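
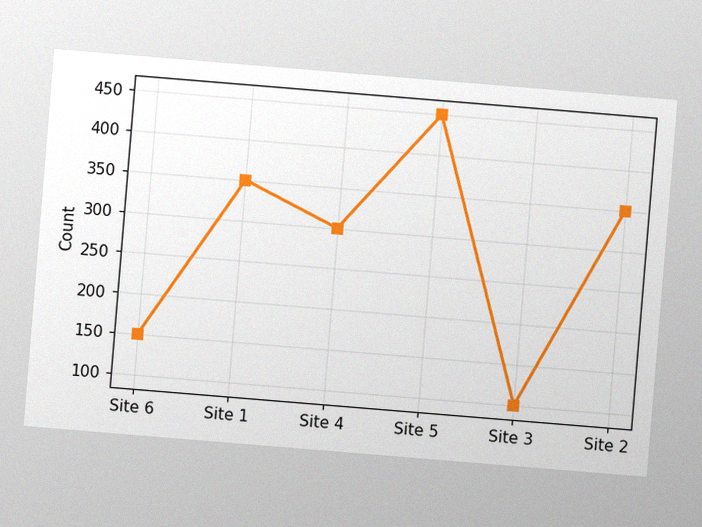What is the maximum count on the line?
The chart is tilted about 5° clockwise, with some photo noise. The highest point is at Site 5, and reading across to the y-axis gives 450.

450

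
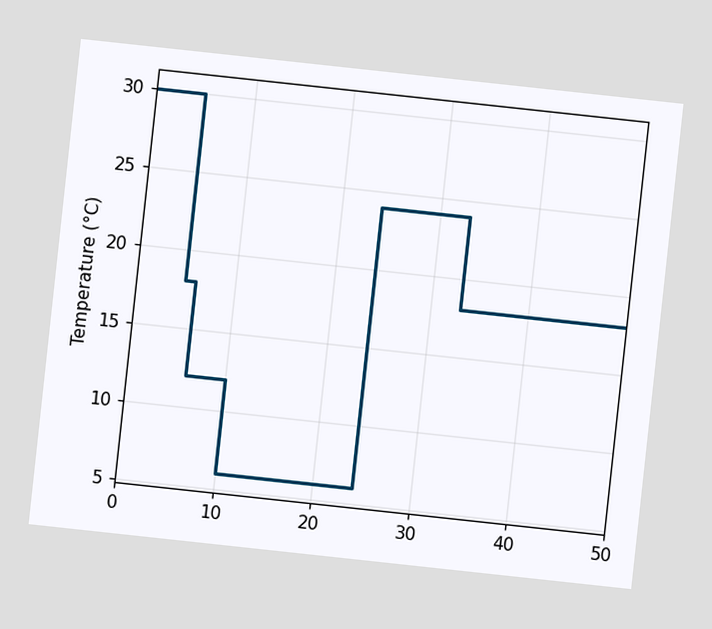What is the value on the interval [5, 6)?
18°C

The chart is tilted about 6° clockwise. On [5, 6) the step sits at 18°C.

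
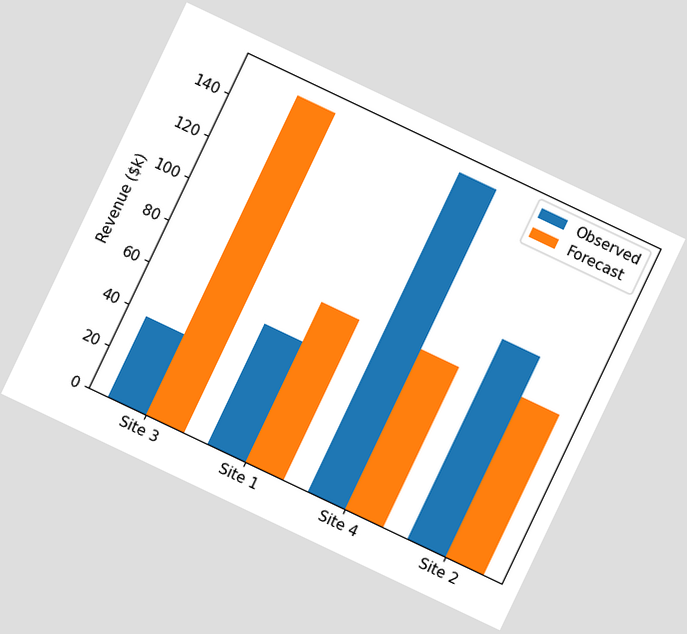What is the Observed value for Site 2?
The chart is tilted about 25° clockwise. The Observed bar at Site 2 reaches $95k on the y-axis.

$95k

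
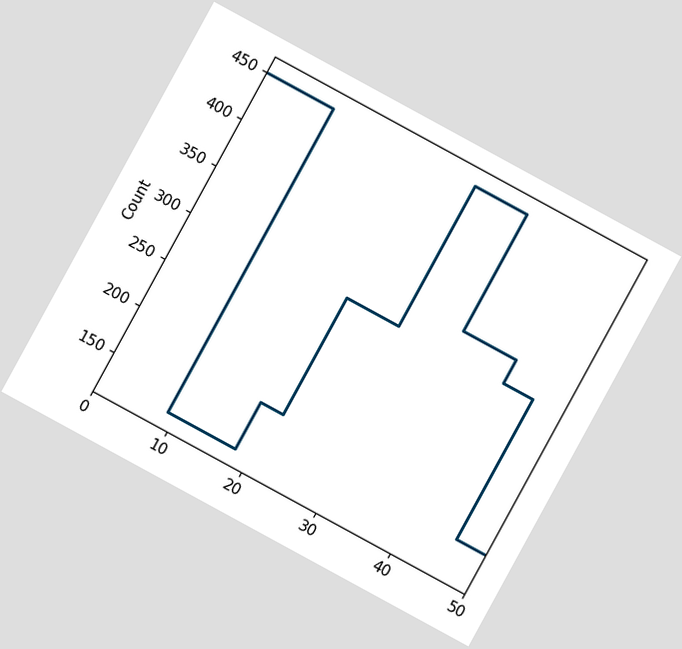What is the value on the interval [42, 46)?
300

The chart is tilted about 29° clockwise. On [42, 46) the step sits at 300.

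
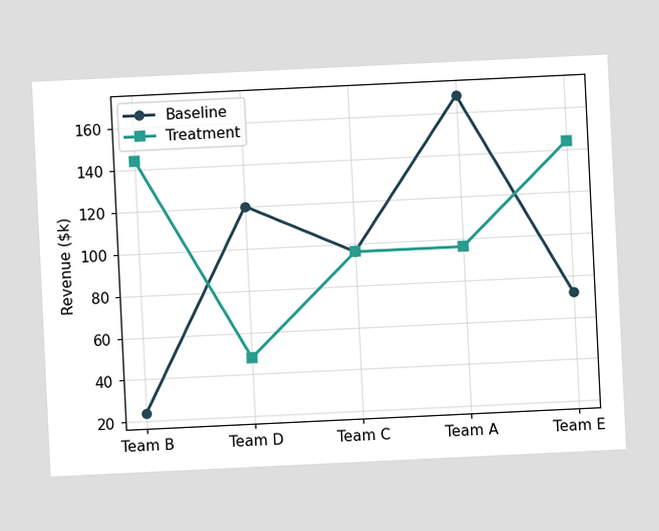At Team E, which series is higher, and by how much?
The chart is tilted about 3° counter-clockwise. At Team E, Treatment sits above the other line by $72k.

Treatment, by $72k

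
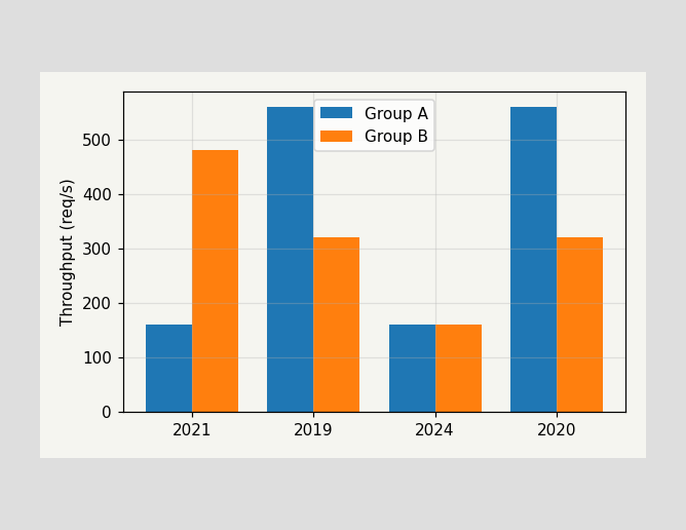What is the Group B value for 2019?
The Group B bar at 2019 reaches 320req/s on the y-axis.

320req/s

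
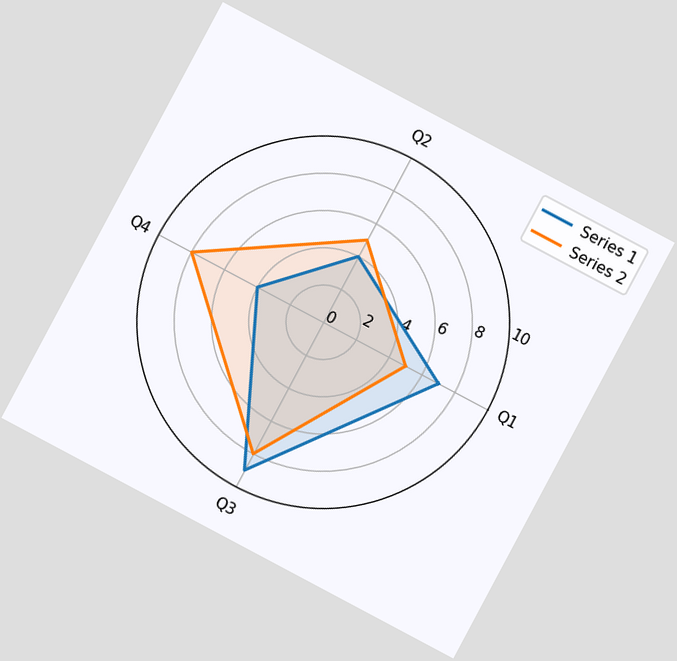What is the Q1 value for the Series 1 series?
The chart is tilted about 28° clockwise. On the Q1 axis, Series 1 reaches 7.

7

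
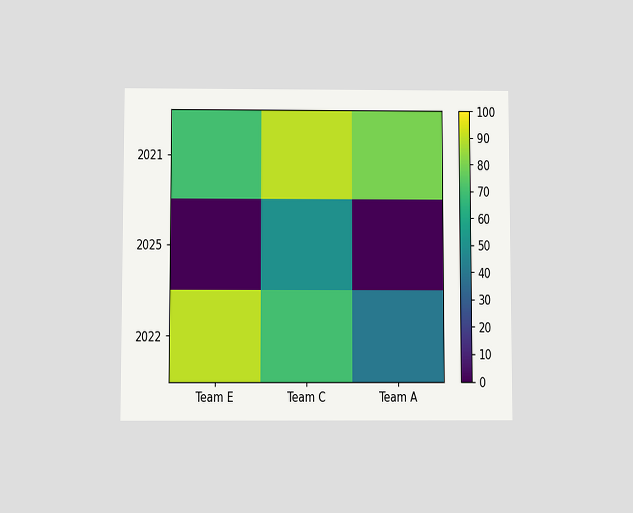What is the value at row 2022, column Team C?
70

The chart is viewed slightly from below. Matching cell (2022, Team C) against the colorbar gives 70.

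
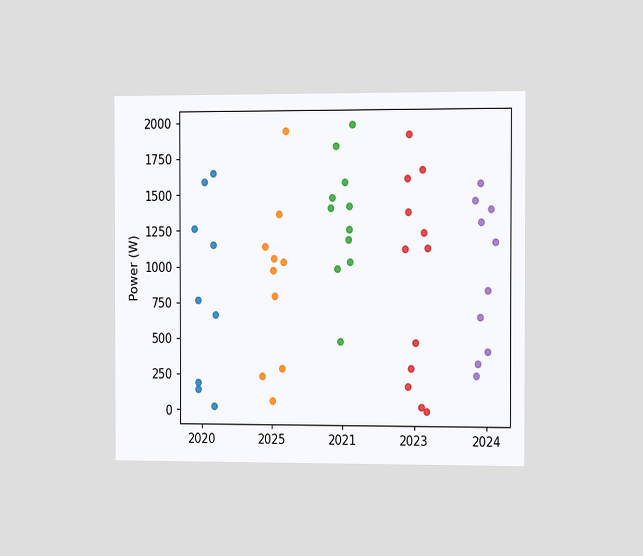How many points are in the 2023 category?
12

The chart is viewed slightly from the right. Counting the markers in the 2023 column gives 12.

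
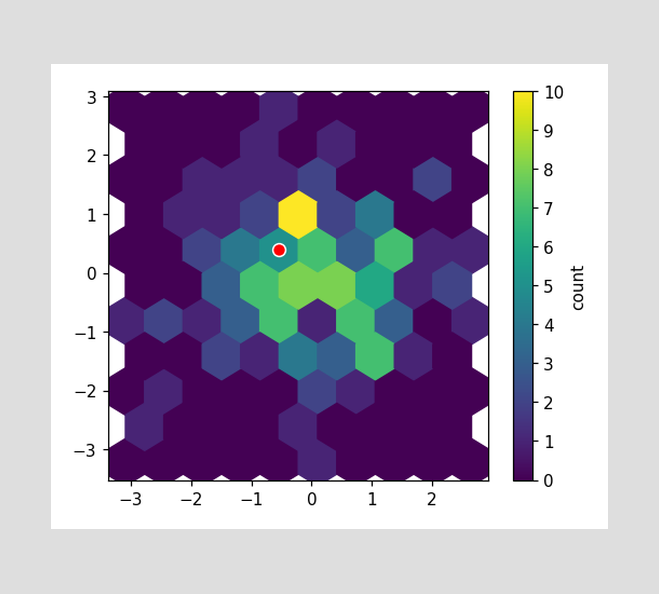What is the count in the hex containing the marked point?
The marked hex reads 5 on the colorbar.

5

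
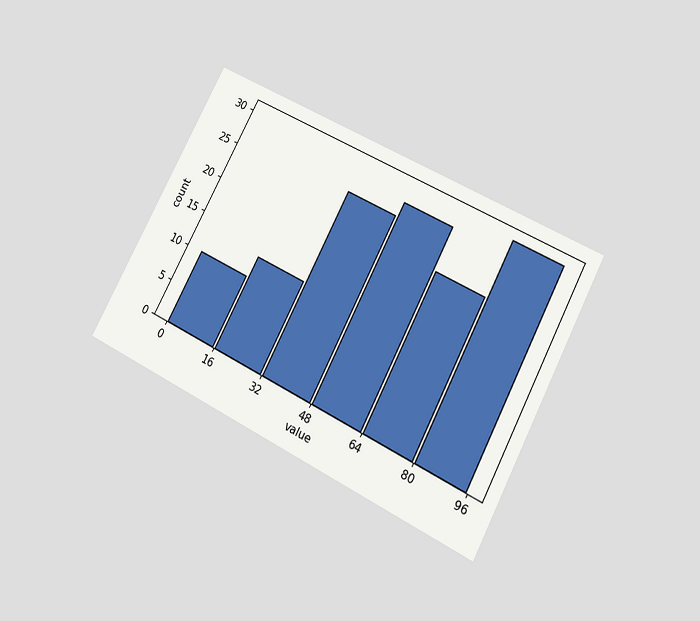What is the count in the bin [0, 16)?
The chart is tilted about 28° clockwise and viewed slightly from below. The [0, 16) bin has height 10.

10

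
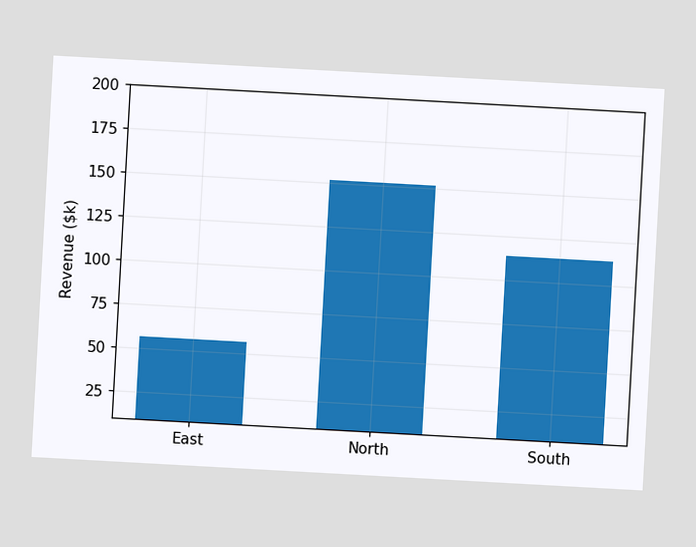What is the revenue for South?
$114k

The chart is tilted about 3° clockwise. Reading along the chart's y-axis, the South bar reaches $114k.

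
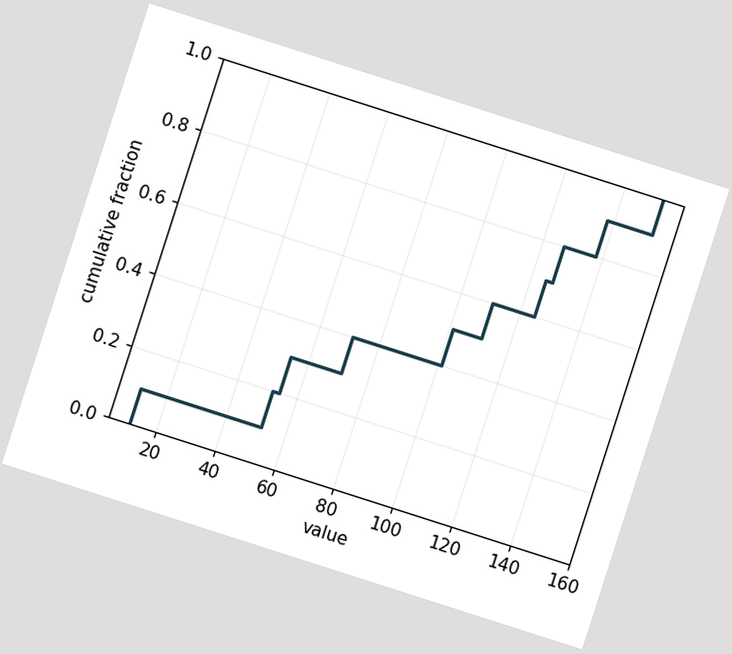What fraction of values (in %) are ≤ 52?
20%

The chart is tilted about 18° clockwise. At x=52 the ECDF step is at 20%.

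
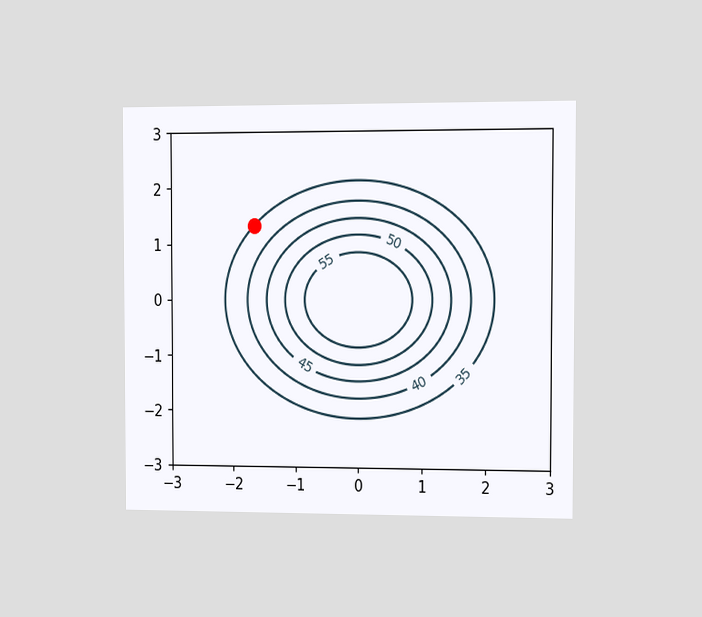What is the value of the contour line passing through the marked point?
35

The chart is viewed at a slight angle. The marked point sits on the contour labelled 35.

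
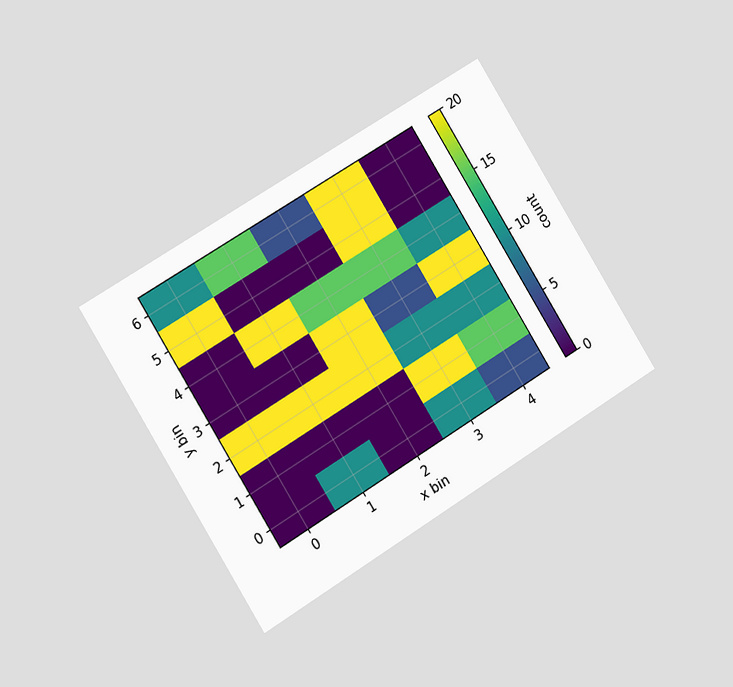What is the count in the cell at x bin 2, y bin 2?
20

The chart is tilted about 32° counter-clockwise and viewed slightly from the left. Matching the cell (2, 2) against the colorbar gives 20.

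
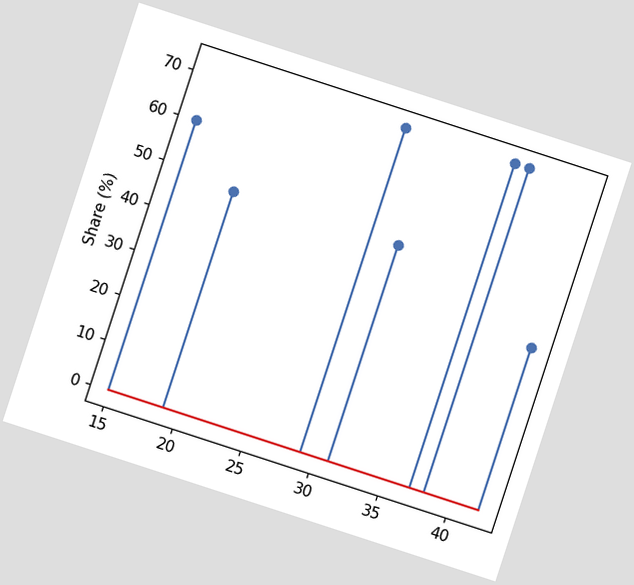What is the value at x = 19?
48%

The chart is tilted about 18° clockwise. The stem at x=19 reaches 48%.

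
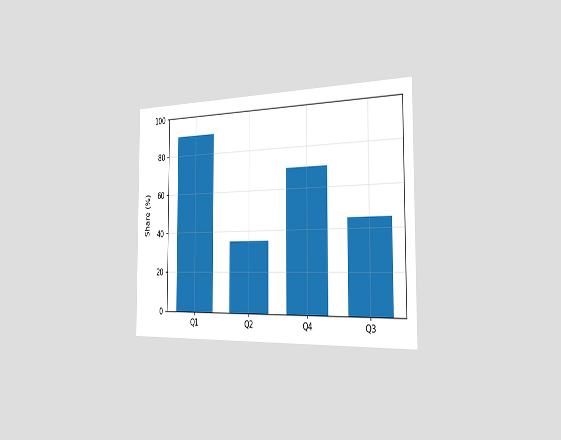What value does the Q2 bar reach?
35%

The chart is viewed slightly from the right. Reading along the chart's y-axis, the Q2 bar reaches 35%.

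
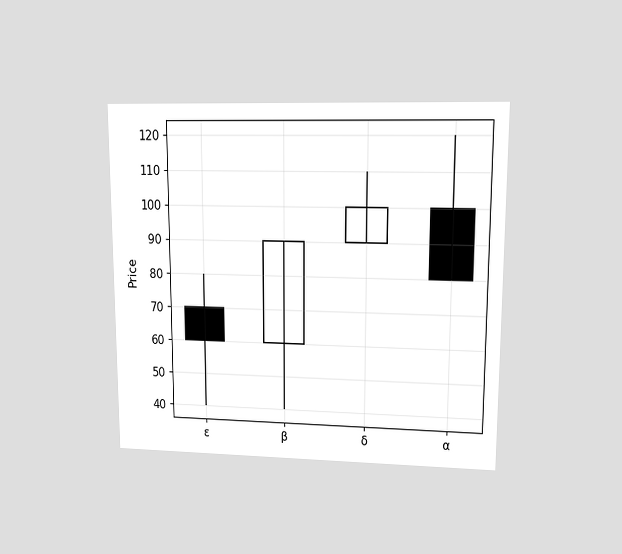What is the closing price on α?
The chart is viewed at a slight angle. The α candle closes at 80.

80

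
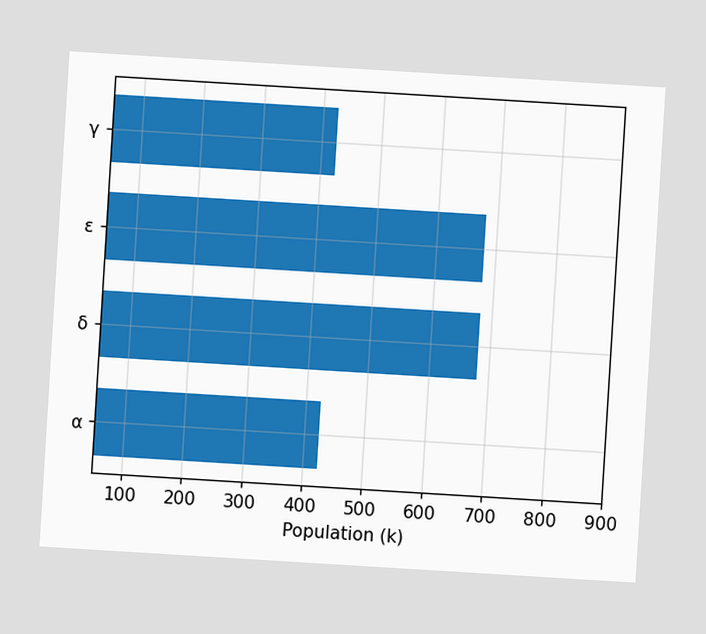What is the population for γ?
The chart is tilted about 3° clockwise. Reading along the chart's x-axis, the γ bar reaches 425k.

425k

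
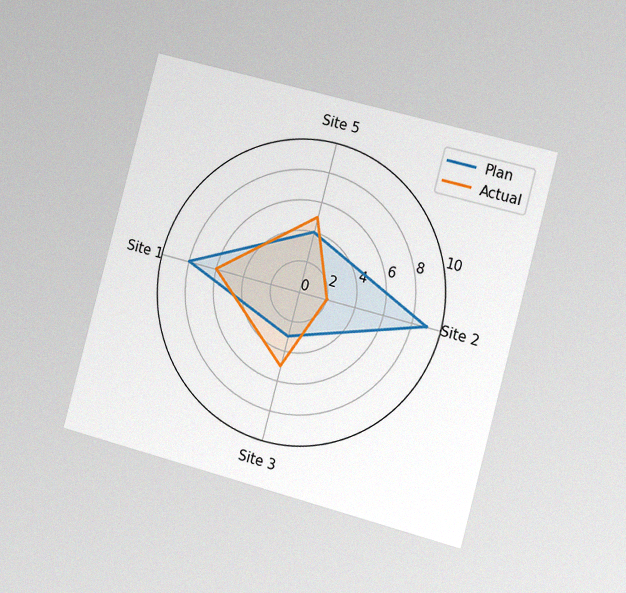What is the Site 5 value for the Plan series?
The chart is tilted about 15° clockwise and viewed slightly from the right, with some photo noise. On the Site 5 axis, Plan reaches 4.

4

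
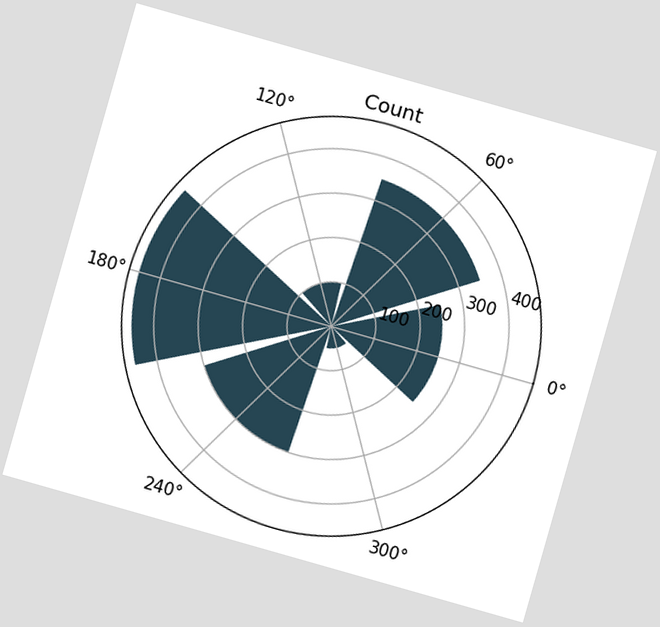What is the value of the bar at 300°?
The chart is tilted about 16° clockwise. The bar at 300° reaches 50 on the radial axis.

50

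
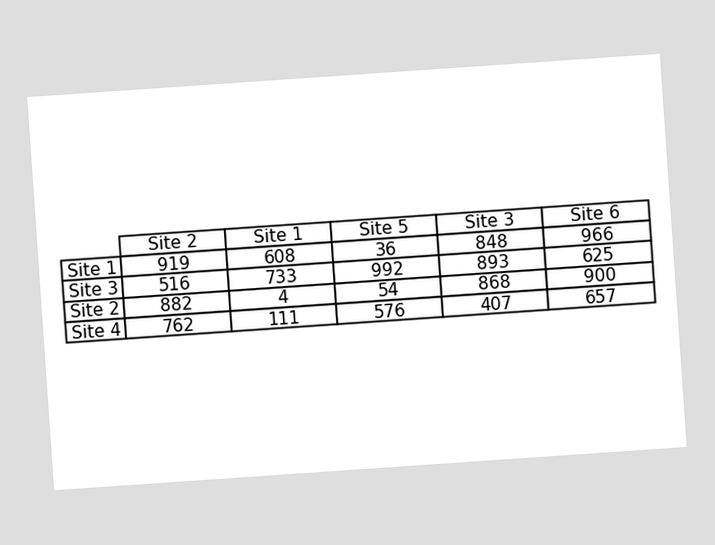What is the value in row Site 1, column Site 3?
The chart is tilted about 4° counter-clockwise. The (Site 1, Site 3) cell reads 848.

848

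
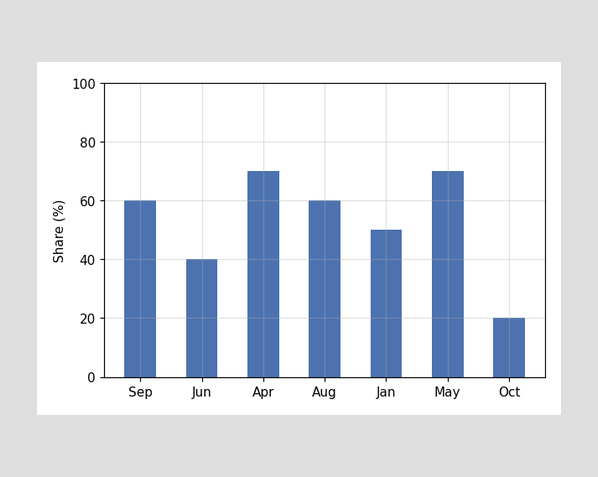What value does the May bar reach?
Reading along the chart's y-axis, the May bar reaches 70%.

70%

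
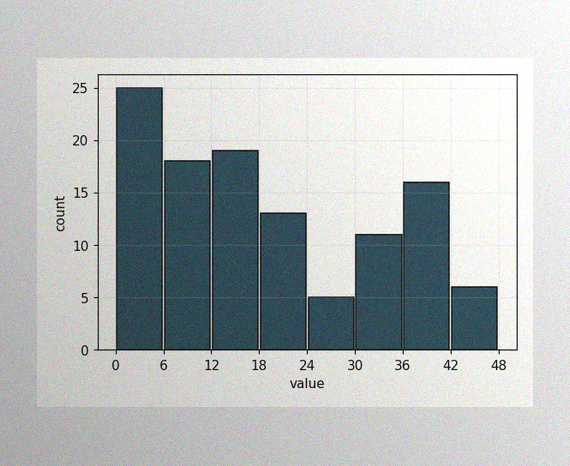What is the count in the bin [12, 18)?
19

The image has some photo noise and uneven lighting. The [12, 18) bin has height 19.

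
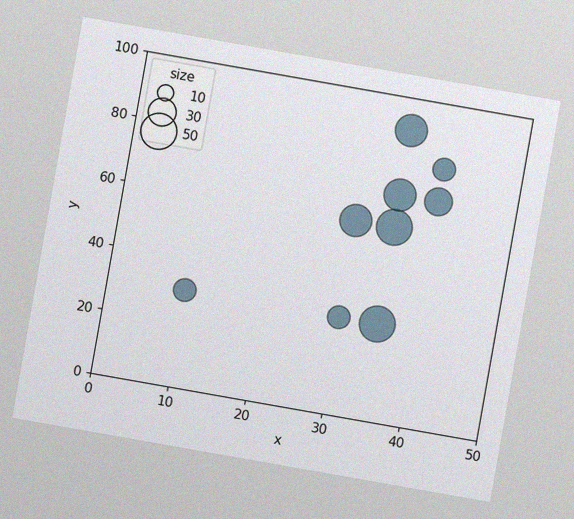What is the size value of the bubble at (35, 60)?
The chart is tilted about 10° clockwise, with some photo noise. Matching the bubble at (35, 60) against the size legend gives 50.

50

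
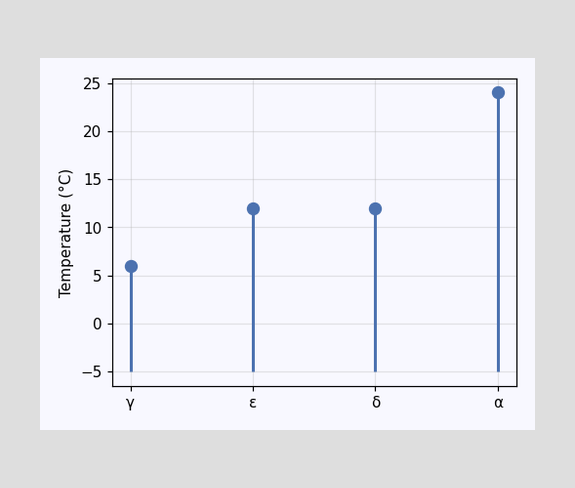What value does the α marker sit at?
The α marker sits at 24°C.

24°C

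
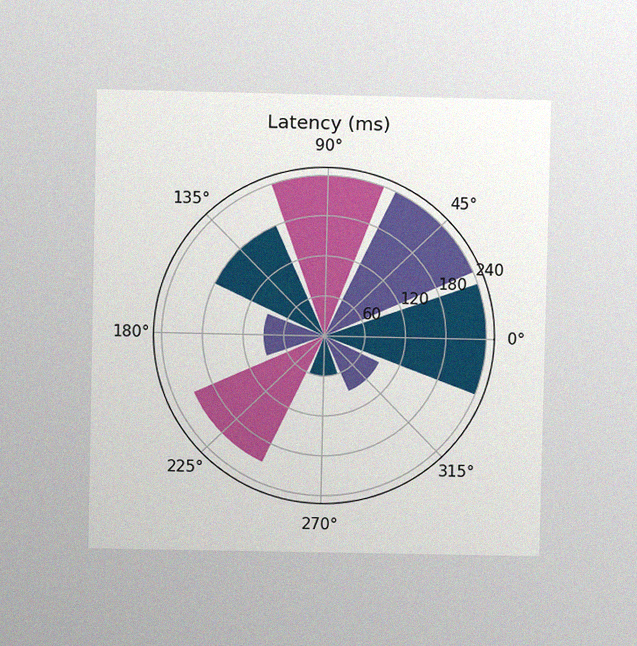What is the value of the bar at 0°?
The chart is viewed at a slight angle, with some photo noise. The bar at 0° reaches 240ms on the radial axis.

240ms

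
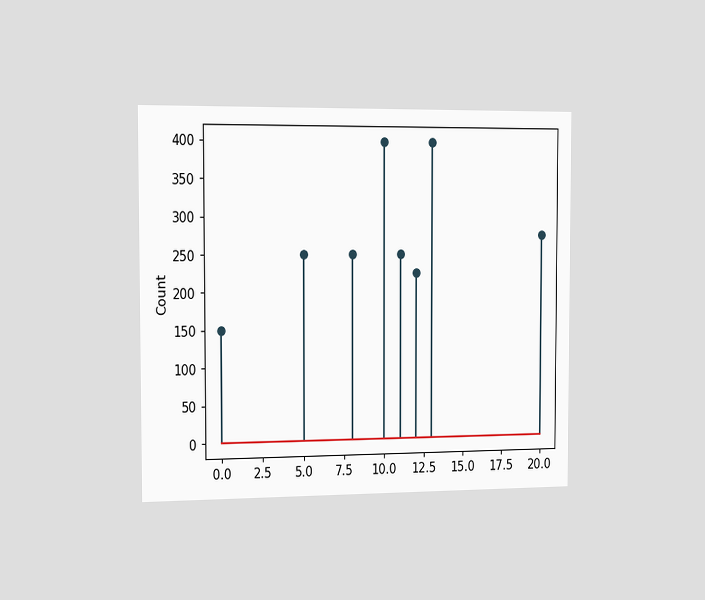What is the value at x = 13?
400

The chart is viewed slightly from the left. The stem at x=13 reaches 400.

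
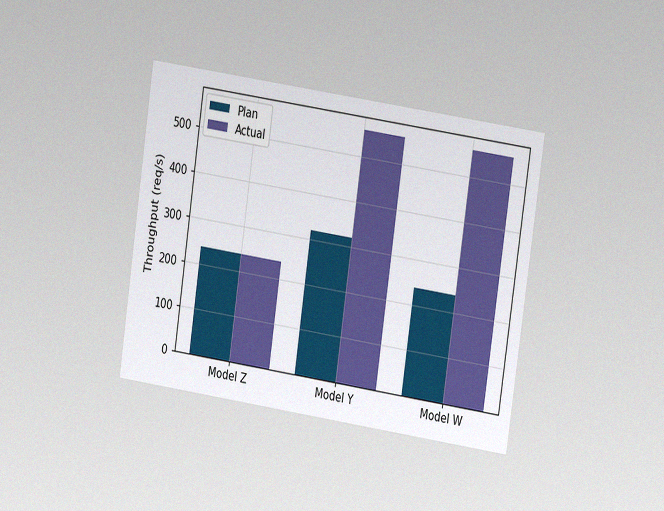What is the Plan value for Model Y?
320req/s

The chart is tilted about 8° clockwise and viewed at a slight angle, with some photo noise. The Plan bar at Model Y reaches 320req/s on the y-axis.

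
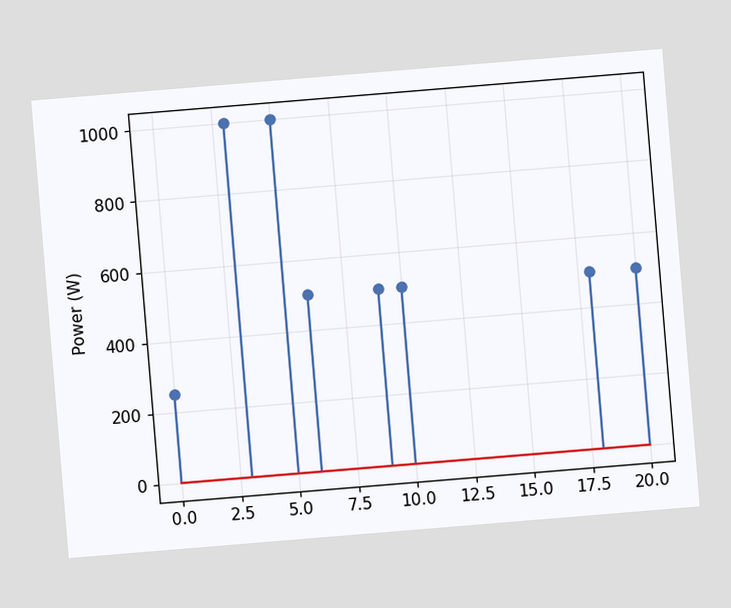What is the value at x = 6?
500W

The chart is tilted about 5° counter-clockwise. The stem at x=6 reaches 500W.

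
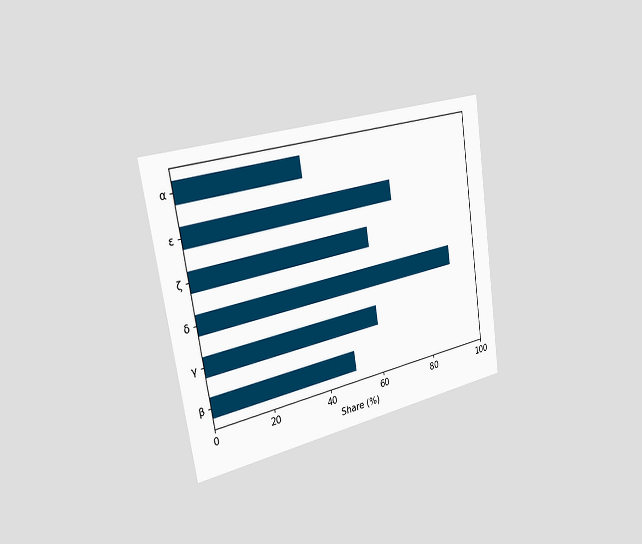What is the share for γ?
The chart is tilted about 9° counter-clockwise and viewed slightly from the left. Reading along the chart's x-axis, the γ bar reaches 60%.

60%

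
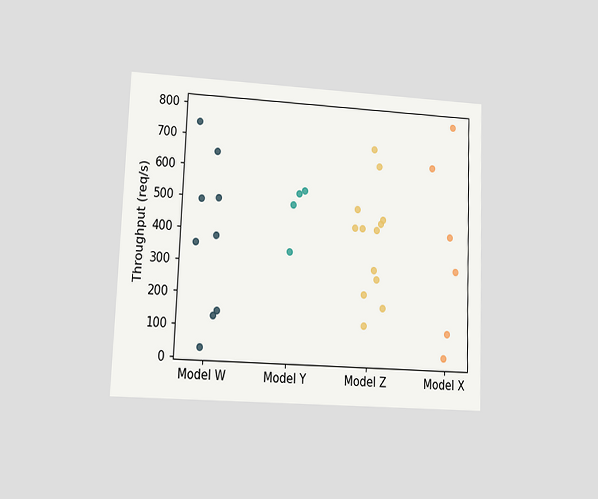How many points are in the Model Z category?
The chart is tilted about 2° clockwise and viewed at a slight angle. Counting the markers in the Model Z column gives 13.

13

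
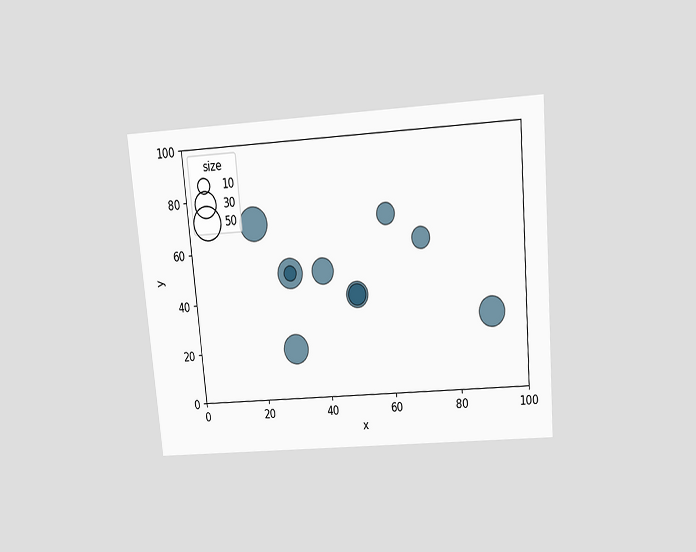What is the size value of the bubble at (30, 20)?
40

The chart is tilted about 5° counter-clockwise and viewed slightly from above. Matching the bubble at (30, 20) against the size legend gives 40.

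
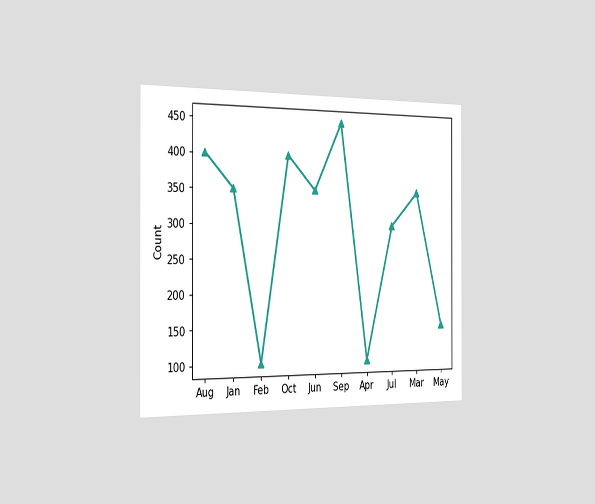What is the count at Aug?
400

The chart is viewed slightly from the left. At Aug, the line is at 400.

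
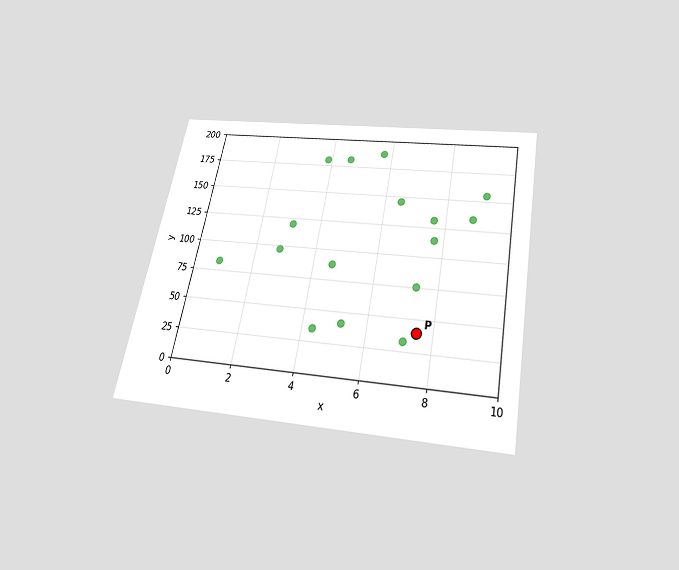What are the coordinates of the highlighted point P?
The chart is tilted about 11° clockwise and viewed slightly from below. Following the gridlines from P to each axis, P sits at (7.5, 40).

(7.5, 40)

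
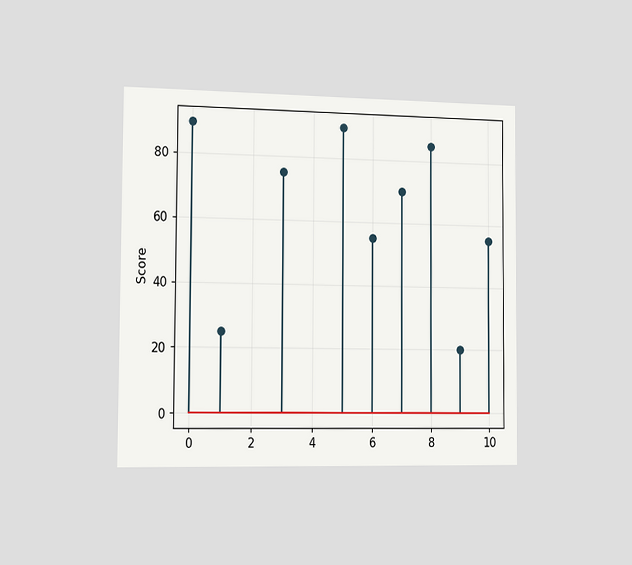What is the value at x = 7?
The chart is viewed slightly from the left. The stem at x=7 reaches 70.

70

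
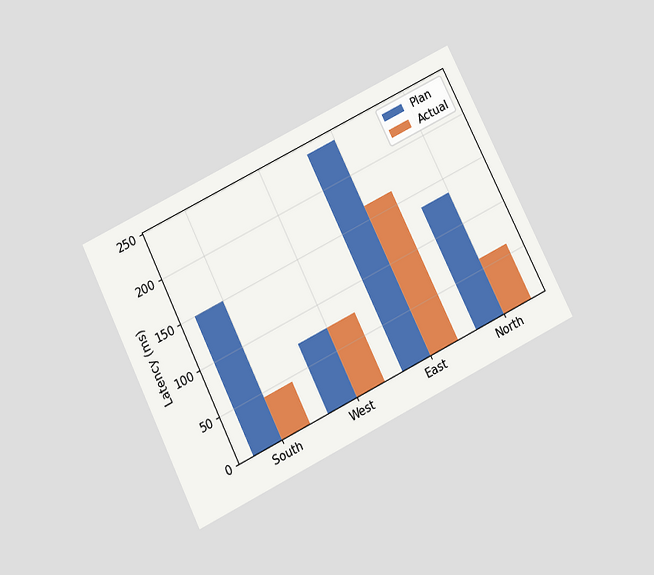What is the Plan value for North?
135ms

The chart is tilted about 26° counter-clockwise and viewed slightly from below. The Plan bar at North reaches 135ms on the y-axis.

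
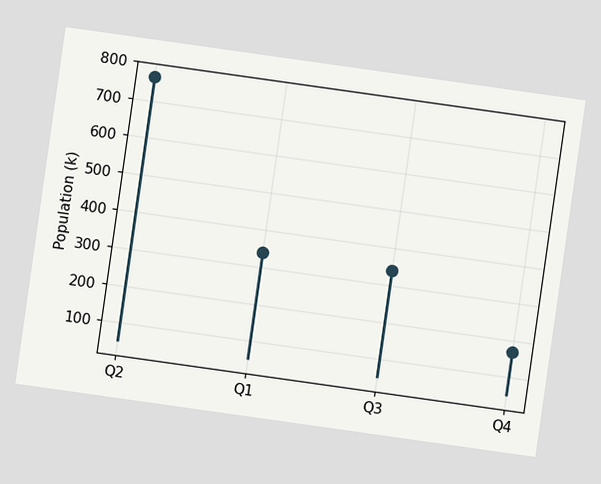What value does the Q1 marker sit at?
340k

The chart is tilted about 8° clockwise. The Q1 marker sits at 340k.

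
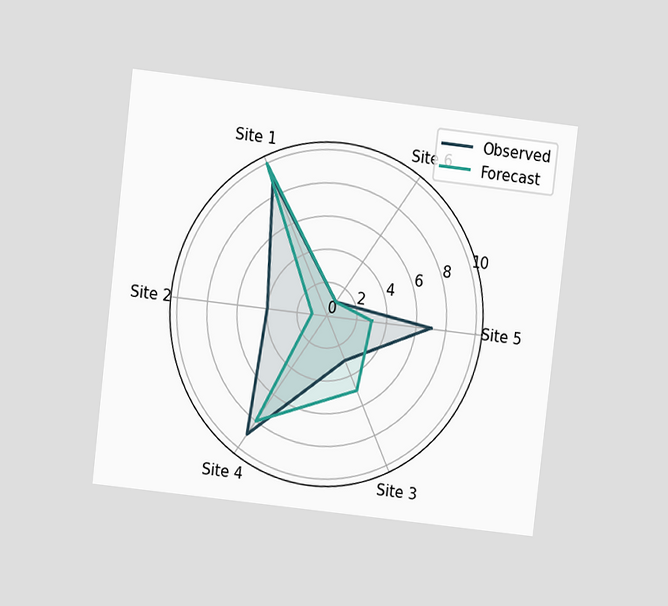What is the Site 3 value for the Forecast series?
The chart is tilted about 7° clockwise and viewed at a slight angle. On the Site 3 axis, Forecast reaches 5.

5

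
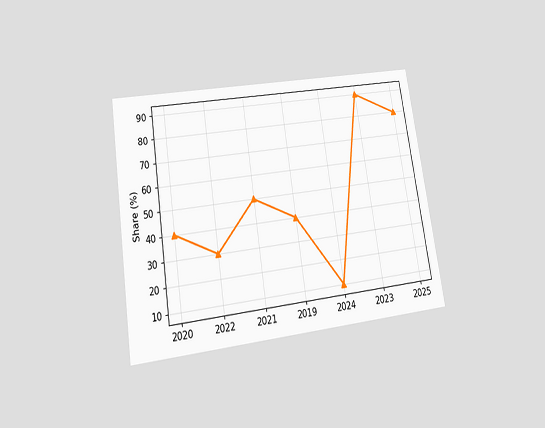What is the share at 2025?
The chart is tilted about 9° counter-clockwise and viewed slightly from below. At 2025, the line is at 80%.

80%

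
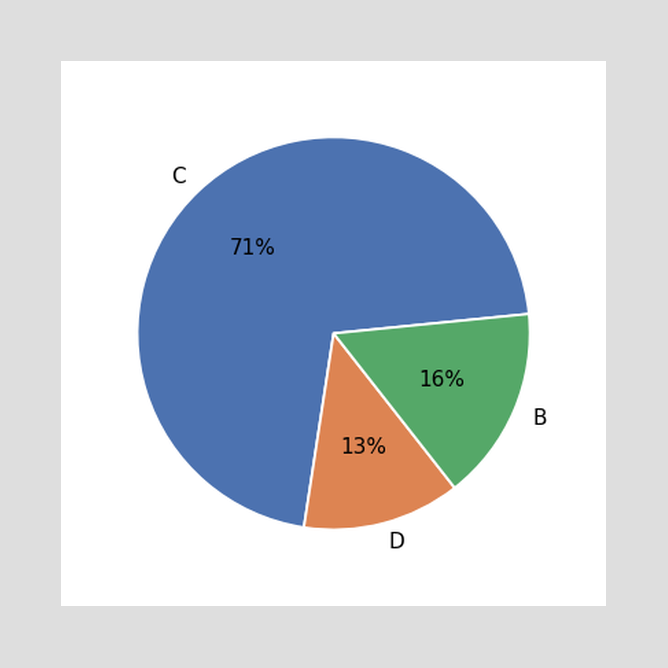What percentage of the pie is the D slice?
13%

The D slice takes up 13% of the pie.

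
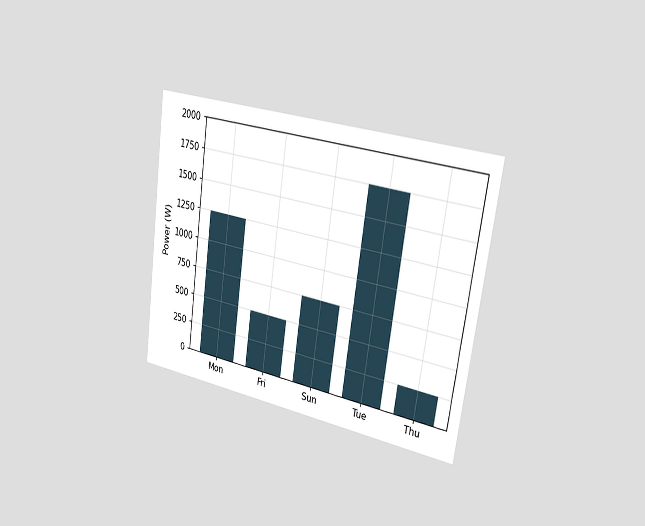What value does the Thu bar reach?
250W

The chart is tilted about 8° clockwise and viewed slightly from the right. Reading along the chart's y-axis, the Thu bar reaches 250W.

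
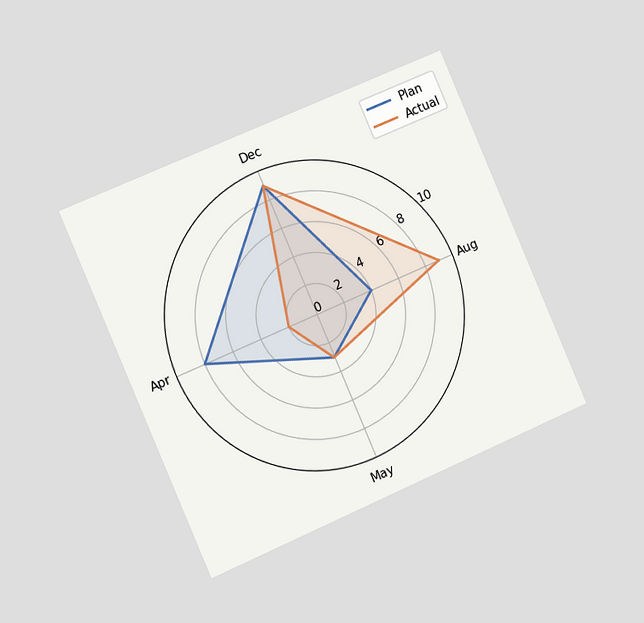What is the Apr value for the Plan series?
The chart is tilted about 23° counter-clockwise and viewed slightly from the left. On the Apr axis, Plan reaches 8.

8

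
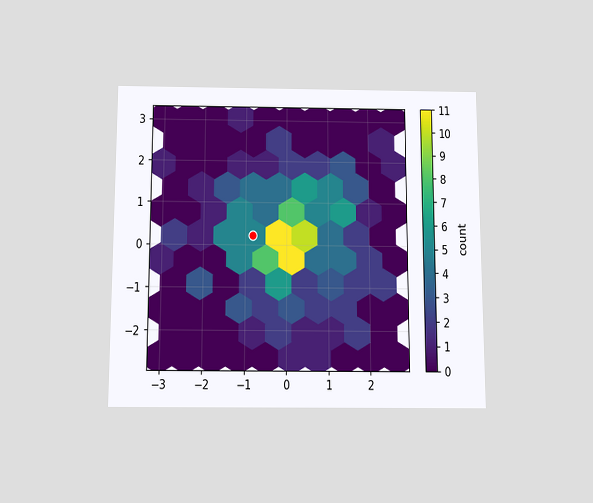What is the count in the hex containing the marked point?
The chart is viewed slightly from below. The marked hex reads 5 on the colorbar.

5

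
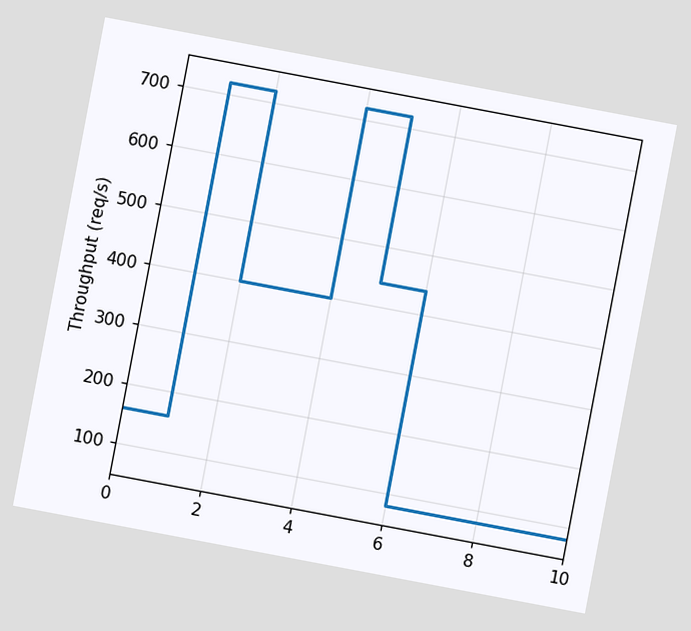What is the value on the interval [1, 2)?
The chart is tilted about 11° clockwise. On [1, 2) the step sits at 720req/s.

720req/s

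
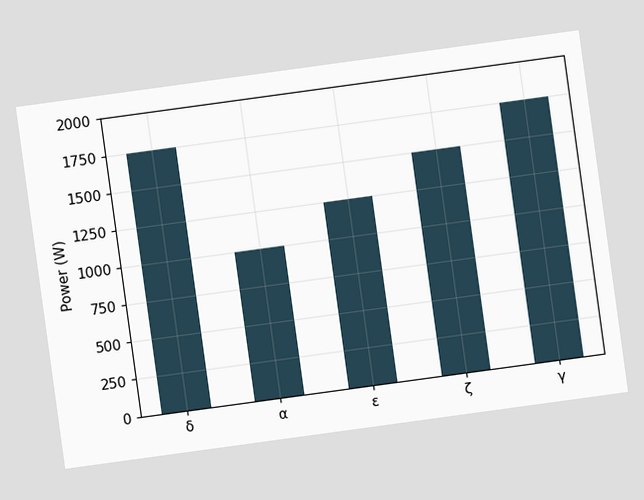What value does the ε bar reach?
1250W

The chart is tilted about 8° counter-clockwise. Reading along the chart's y-axis, the ε bar reaches 1250W.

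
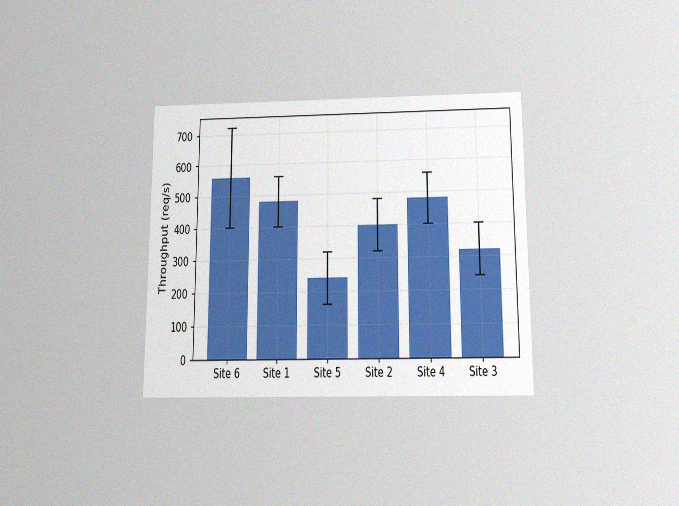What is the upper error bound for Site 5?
320req/s

The chart is viewed slightly from below, with some photo noise. The Site 5 bar's upper whisker reaches 320req/s.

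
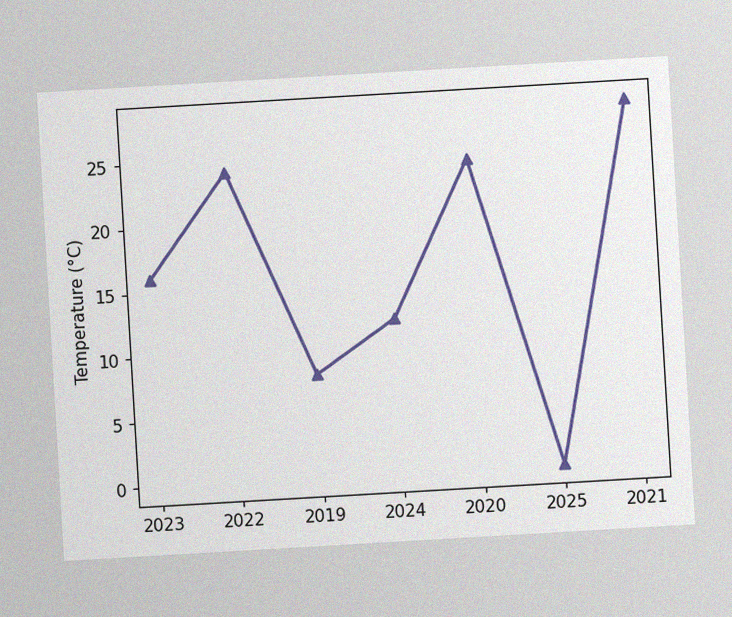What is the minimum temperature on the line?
0°C

The chart is tilted about 3° counter-clockwise, with some photo noise. The lowest point is at 2025, and reading across to the y-axis gives 0°C.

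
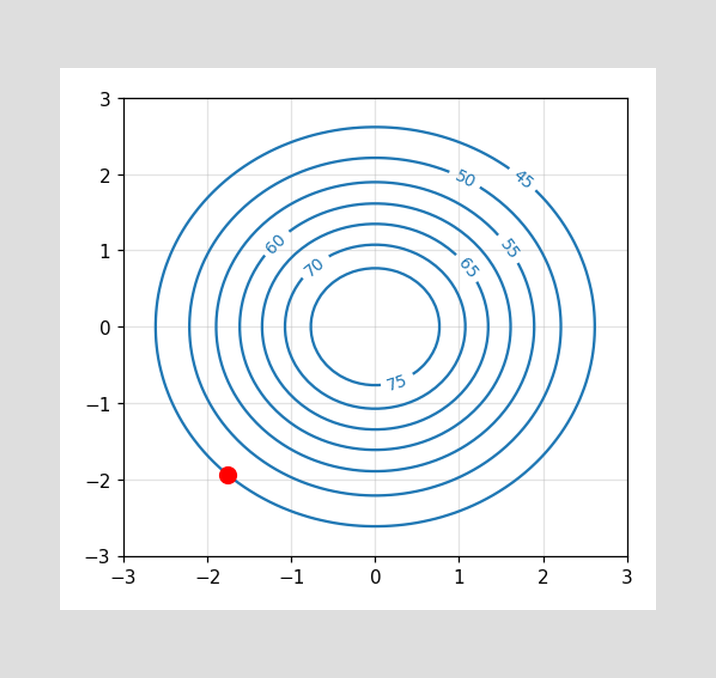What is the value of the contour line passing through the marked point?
The marked point sits on the contour labelled 45.

45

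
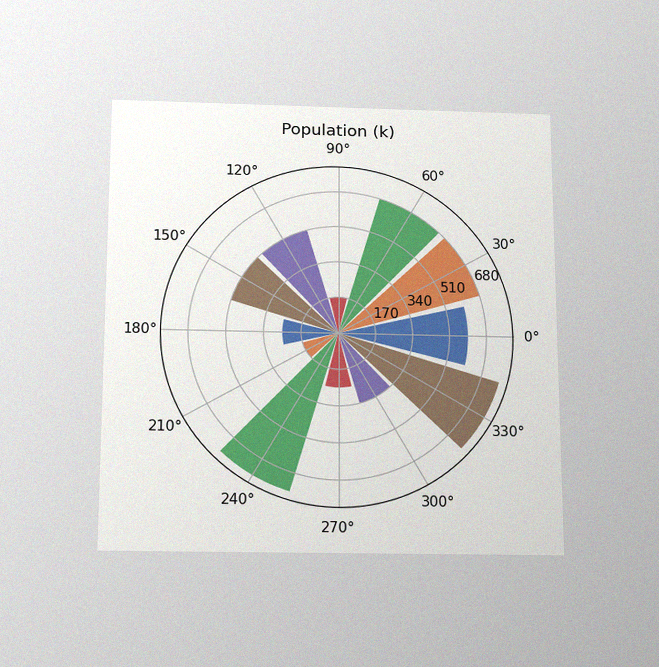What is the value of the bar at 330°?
765k

The chart is viewed slightly from below, with some photo noise. The bar at 330° reaches 765k on the radial axis.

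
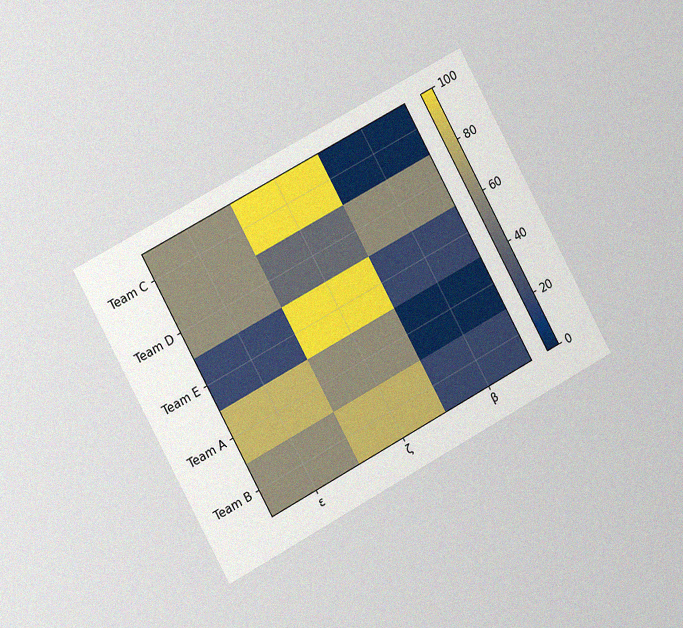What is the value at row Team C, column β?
0

The chart is tilted about 29° counter-clockwise and viewed slightly from the left, with some photo noise. Matching cell (Team C, β) against the colorbar gives 0.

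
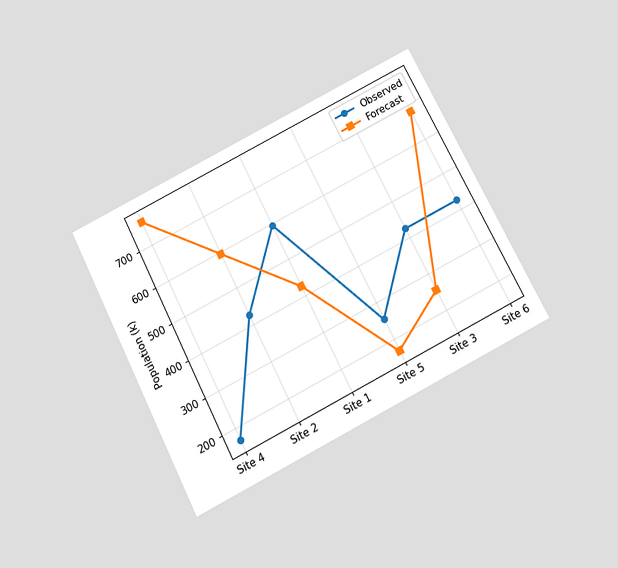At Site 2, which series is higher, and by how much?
Forecast, by 170k

The chart is tilted about 27° counter-clockwise and viewed slightly from below. At Site 2, Forecast sits above the other line by 170k.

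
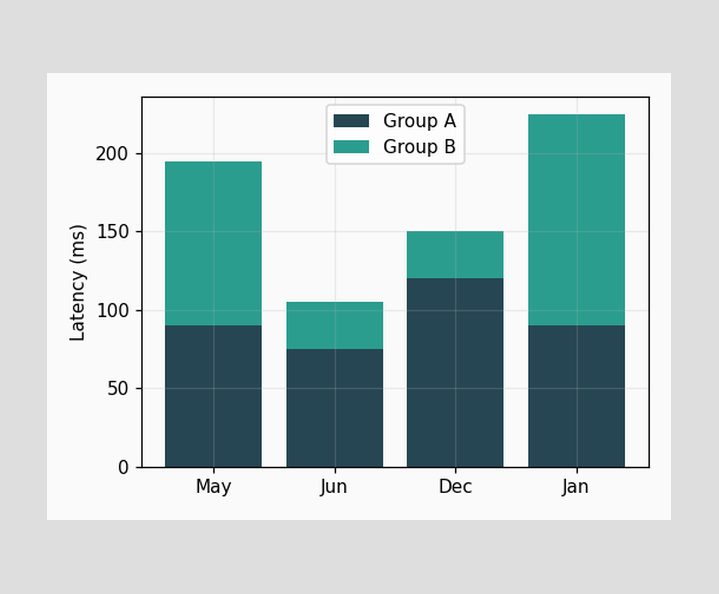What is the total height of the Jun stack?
105ms

The Jun stack's top reaches 105ms on the y-axis.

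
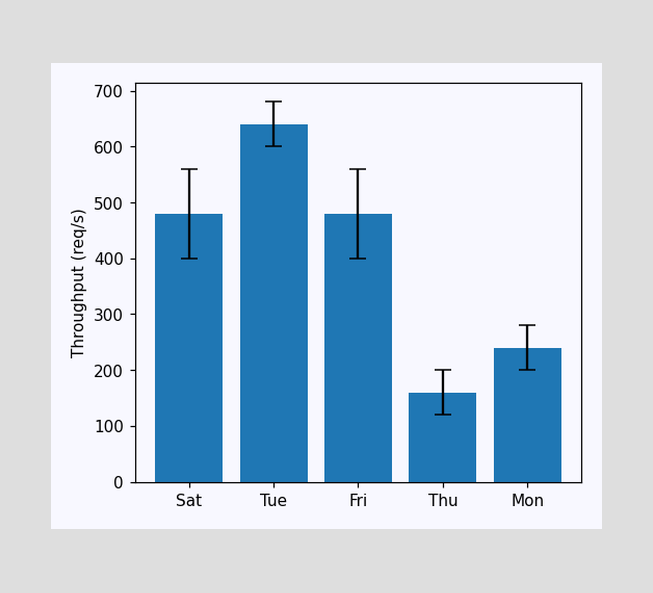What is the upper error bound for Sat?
The Sat bar's upper whisker reaches 560req/s.

560req/s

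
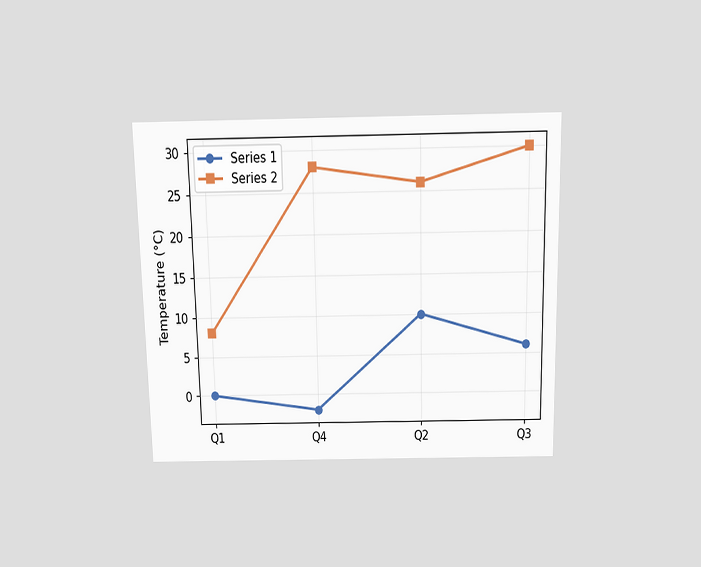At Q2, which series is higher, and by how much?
Series 2, by 16°C

The chart is viewed slightly from above. At Q2, Series 2 sits above the other line by 16°C.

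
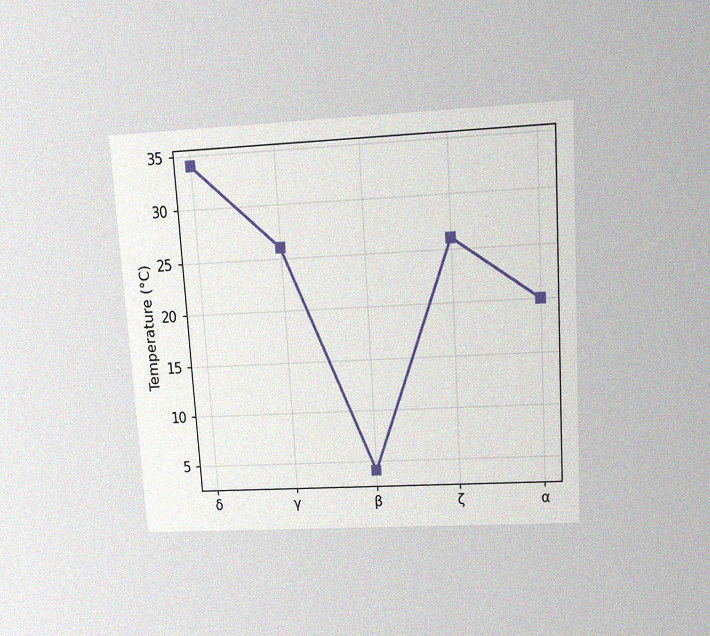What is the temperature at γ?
The chart is tilted about 4° counter-clockwise and viewed slightly from above, with some photo noise. At γ, the line is at 26°C.

26°C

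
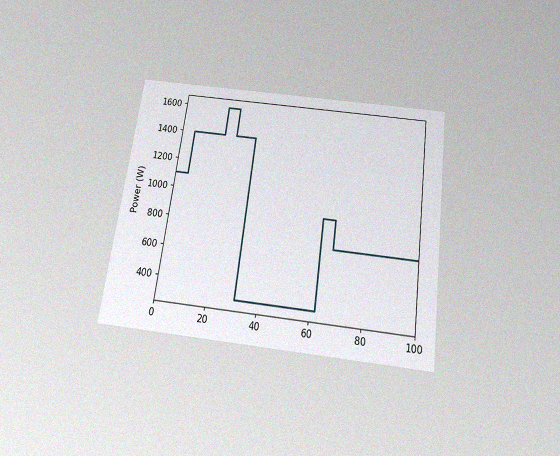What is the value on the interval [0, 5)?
1100W

The chart is tilted about 8° clockwise and viewed slightly from below, with some photo noise. On [0, 5) the step sits at 1100W.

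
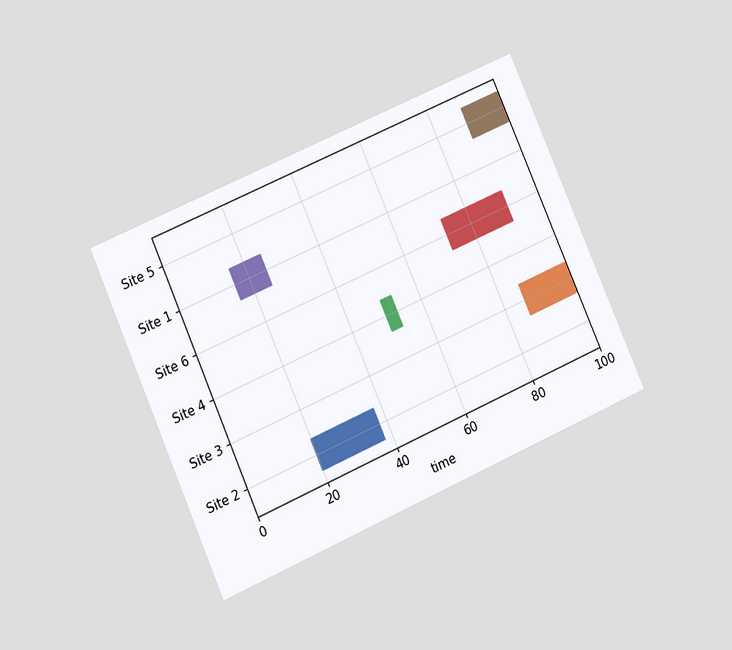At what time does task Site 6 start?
The chart is tilted about 24° counter-clockwise and viewed at a slight angle. The Site 6 bar begins at t=73.

73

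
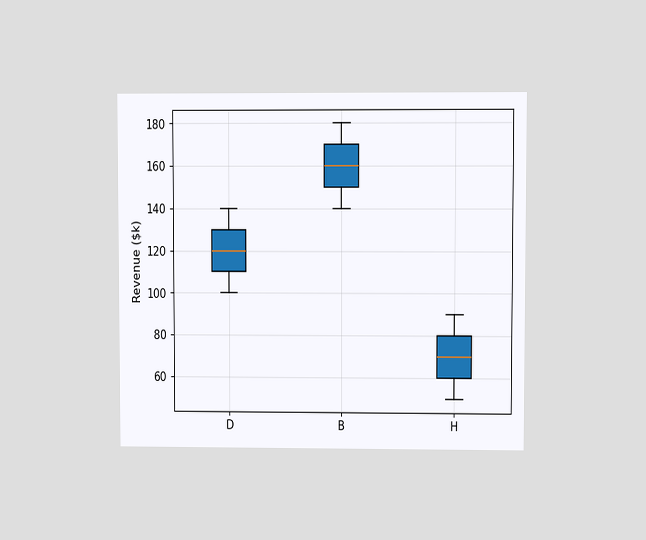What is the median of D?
$120k

The chart is viewed at a slight angle. The median line in the D box sits at $120k.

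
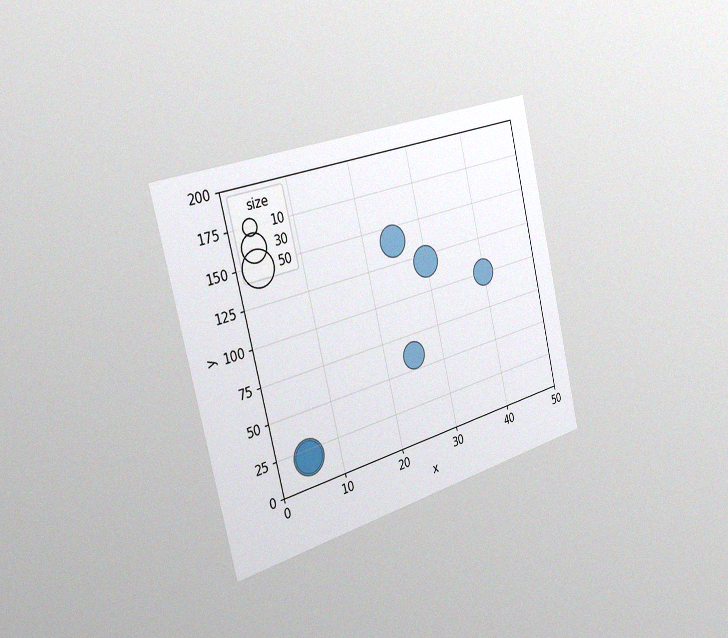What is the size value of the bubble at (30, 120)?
The chart is tilted about 14° counter-clockwise and viewed slightly from the left, with some photo noise. Matching the bubble at (30, 120) against the size legend gives 40.

40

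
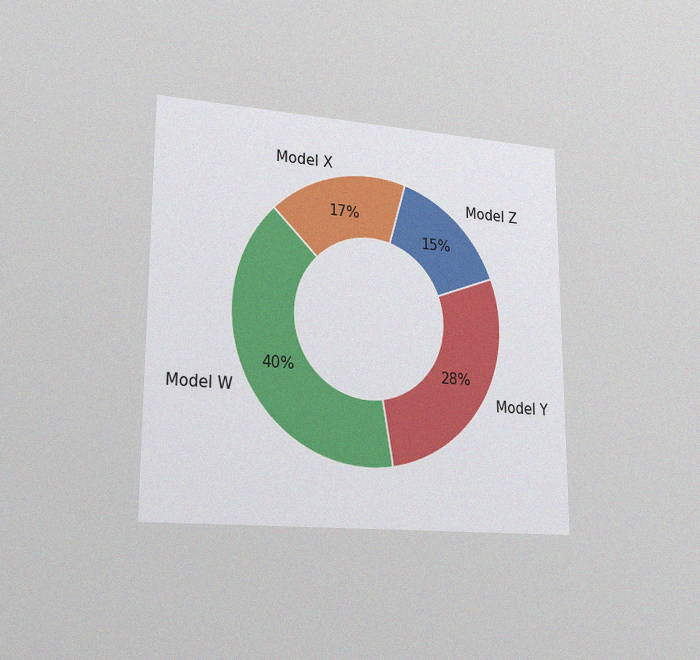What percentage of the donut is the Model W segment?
The chart is viewed slightly from the left, with some photo noise. The Model W segment takes up 40% of the ring.

40%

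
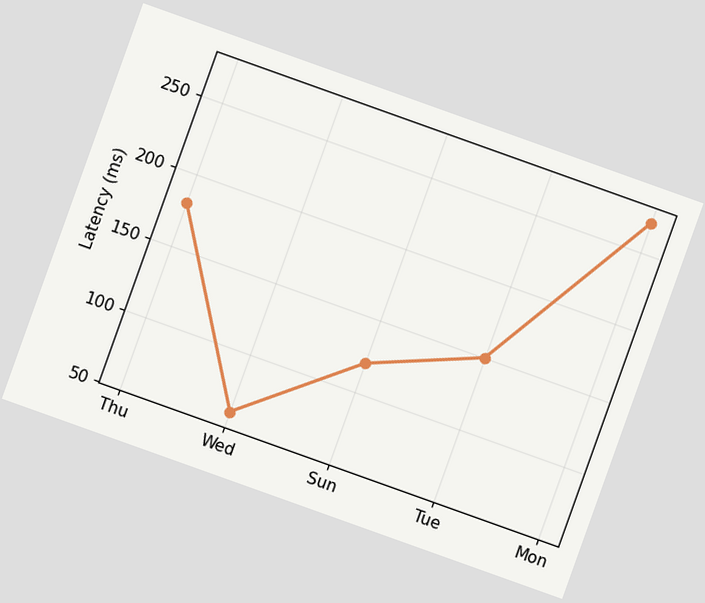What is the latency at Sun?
120ms

The chart is tilted about 20° clockwise. At Sun, the line is at 120ms.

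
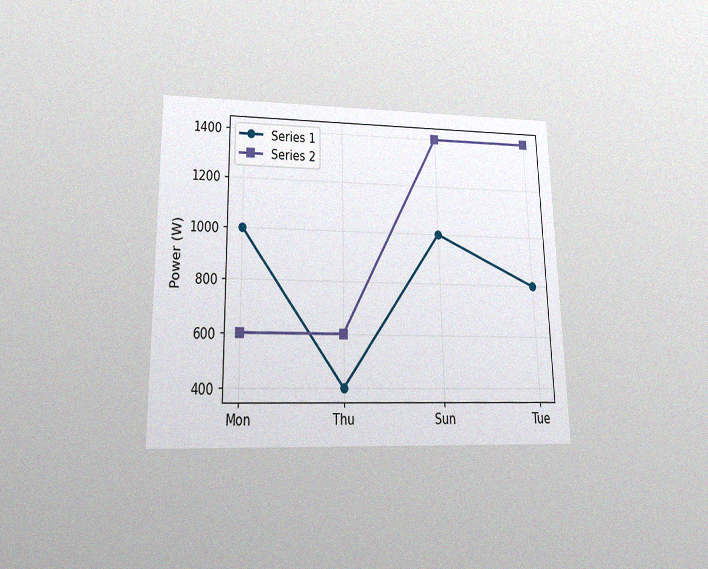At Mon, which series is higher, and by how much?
Series 1, by 400W

The chart is viewed slightly from below, with some photo noise. At Mon, Series 1 sits above the other line by 400W.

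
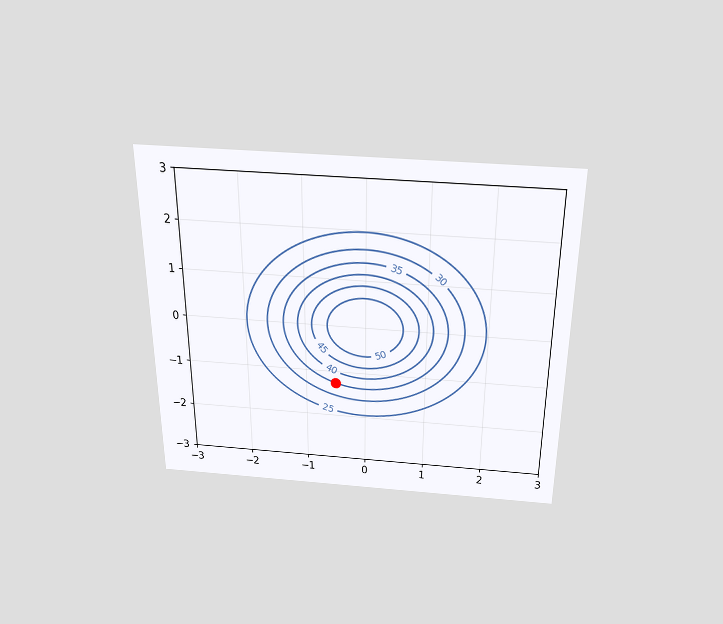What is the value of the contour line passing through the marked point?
35

The chart is viewed slightly from above. The marked point sits on the contour labelled 35.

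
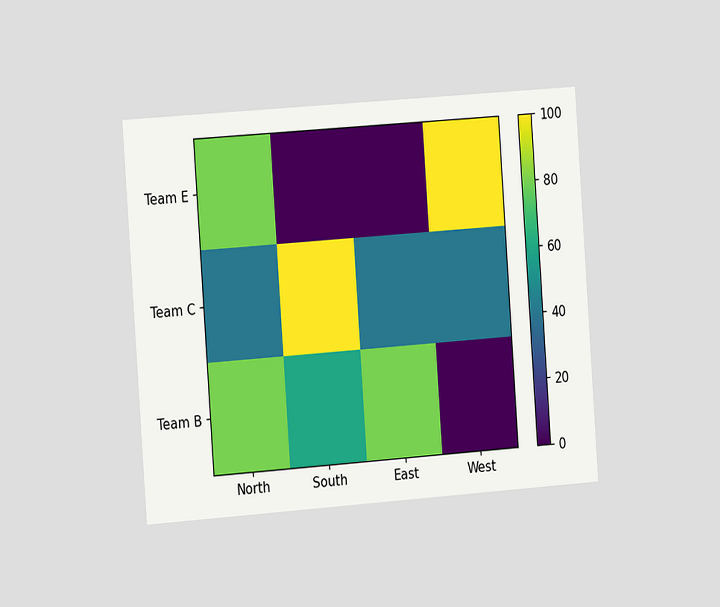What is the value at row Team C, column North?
40

The chart is tilted about 4° counter-clockwise and viewed slightly from the left. Matching cell (Team C, North) against the colorbar gives 40.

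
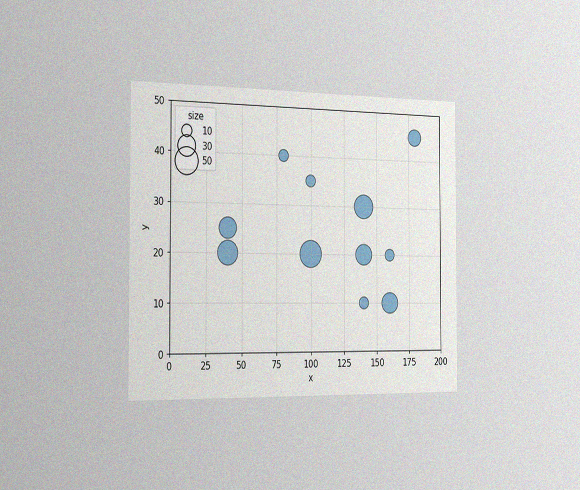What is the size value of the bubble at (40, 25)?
30

The chart is viewed slightly from the left, with some photo noise. Matching the bubble at (40, 25) against the size legend gives 30.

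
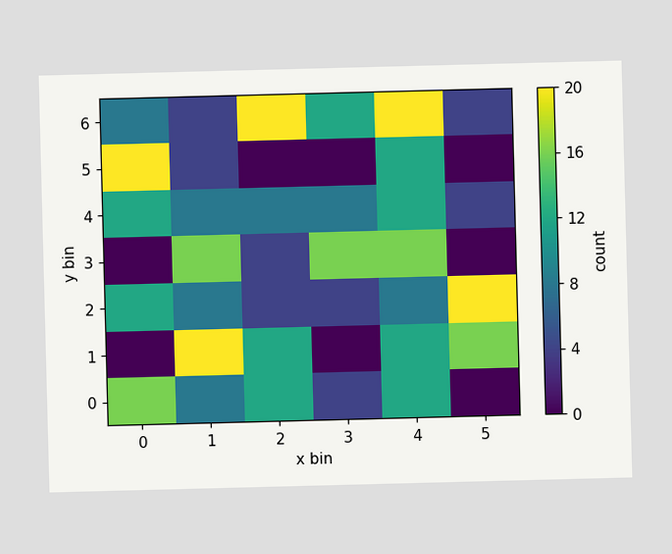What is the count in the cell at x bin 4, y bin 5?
Matching the cell (4, 5) against the colorbar gives 12.

12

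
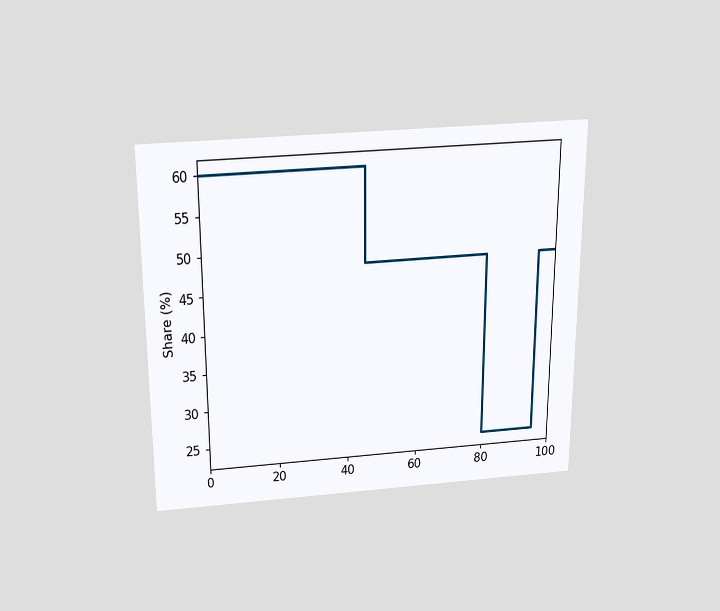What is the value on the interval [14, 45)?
The chart is viewed slightly from above. On [14, 45) the step sits at 60%.

60%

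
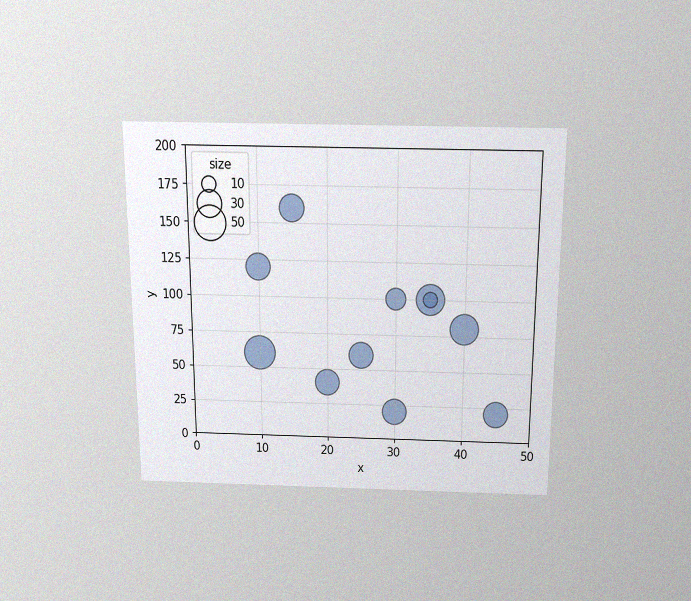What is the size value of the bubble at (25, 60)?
30

The chart is viewed slightly from above, with some photo noise. Matching the bubble at (25, 60) against the size legend gives 30.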